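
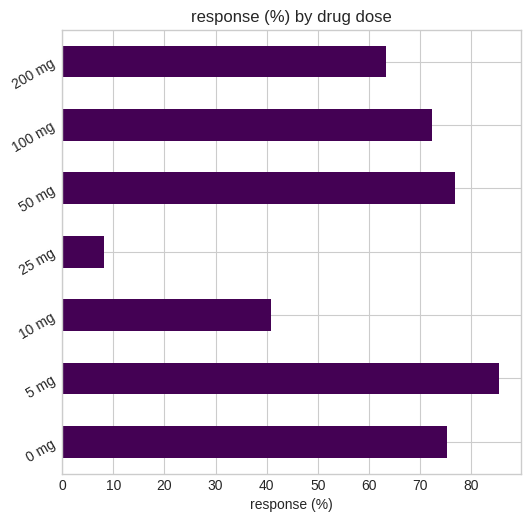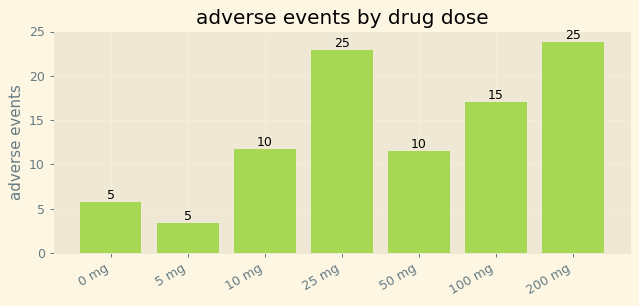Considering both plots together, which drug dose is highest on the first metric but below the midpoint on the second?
Chart 2 median adverse events ≈ 10; below-median drug doses: 0 mg, 5 mg, 50 mg. Among those, 5 mg has the highest response (%) (≈ 90).

5 mg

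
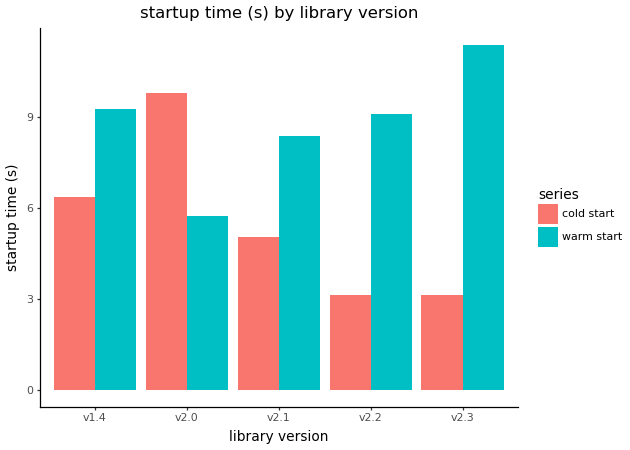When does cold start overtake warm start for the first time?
v2.0

v1.4: cold start ≈ 6 vs warm start ≈ 9 (not yet); v2.0: cold start ≈ 10 vs warm start ≈ 6 (first crossover).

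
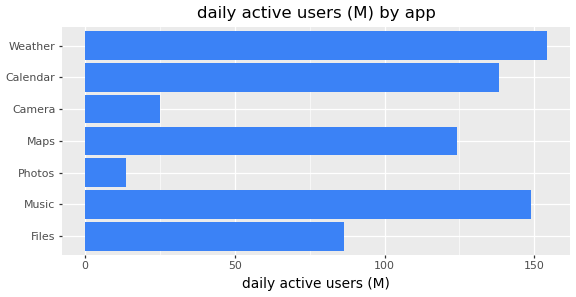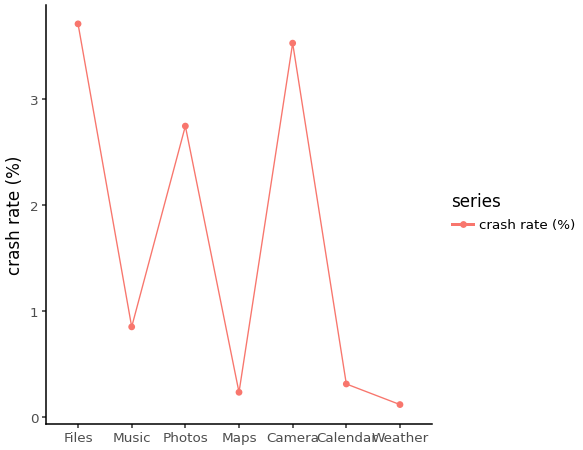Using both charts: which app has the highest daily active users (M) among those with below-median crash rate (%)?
Weather

Chart 2 median crash rate (%) ≈ 1; below-median apps: Maps, Calendar, Weather. Among those, Weather has the highest daily active users (M) (≈ 160).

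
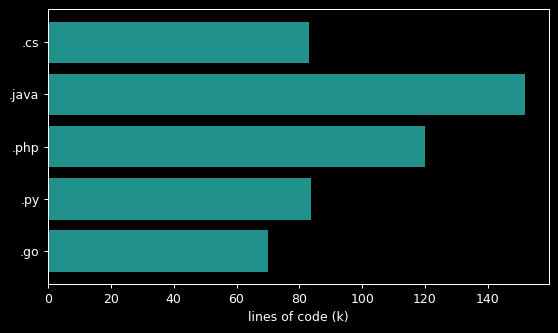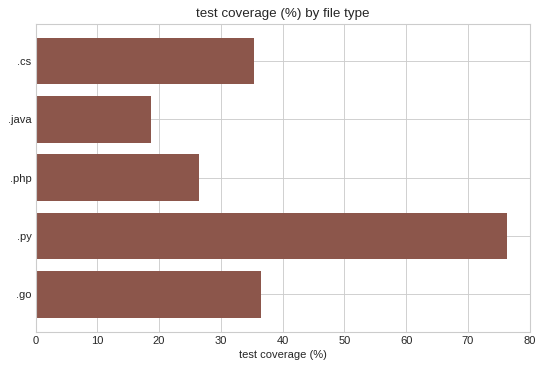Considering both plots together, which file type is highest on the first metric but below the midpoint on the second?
.java

Chart 2 median test coverage (%) ≈ 40; below-median file types: .java, .php. Among those, .java has the highest lines of code (k) (≈ 160).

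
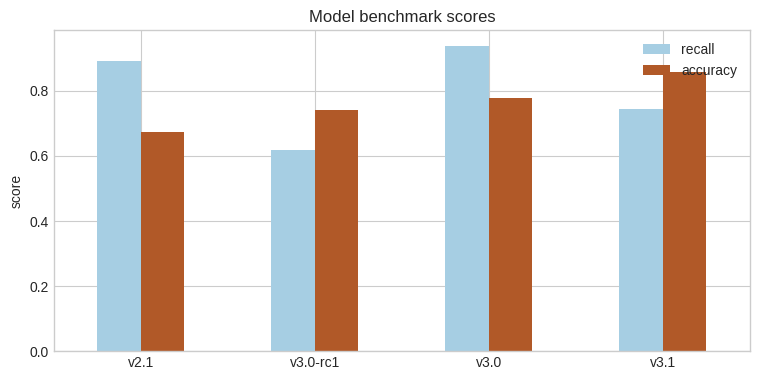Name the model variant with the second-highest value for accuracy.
Top 3 for accuracy: v3.1 ≈ 0.9, v3.0 ≈ 0.8, v3.0-rc1 ≈ 0.7.

v3.0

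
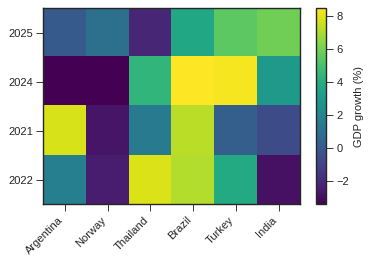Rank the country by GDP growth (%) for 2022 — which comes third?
Turkey

Top 4 for 2022: Thailand ≈ 8, Brazil ≈ 7, Turkey ≈ 4, Argentina ≈ 2.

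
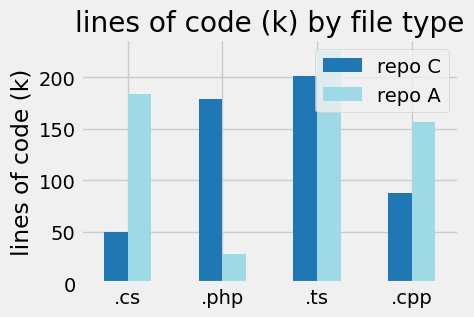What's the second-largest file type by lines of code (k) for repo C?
Top 3 for repo C: .ts ≈ 200, .php ≈ 180, .cpp ≈ 80.

.php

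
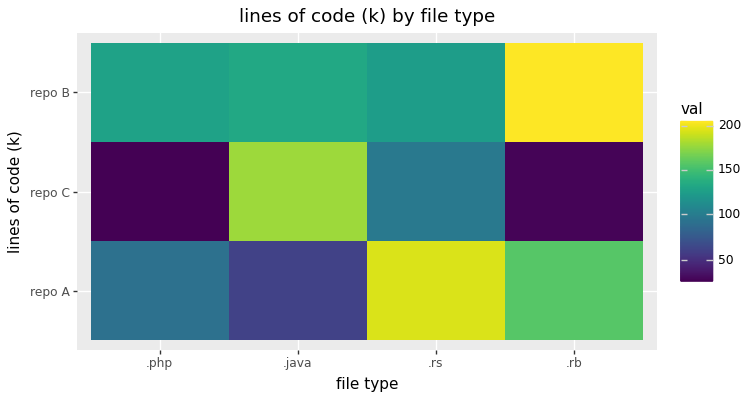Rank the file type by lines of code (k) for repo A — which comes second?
.rb

Top 3 for repo A: .rs ≈ 200, .rb ≈ 160, .php ≈ 100.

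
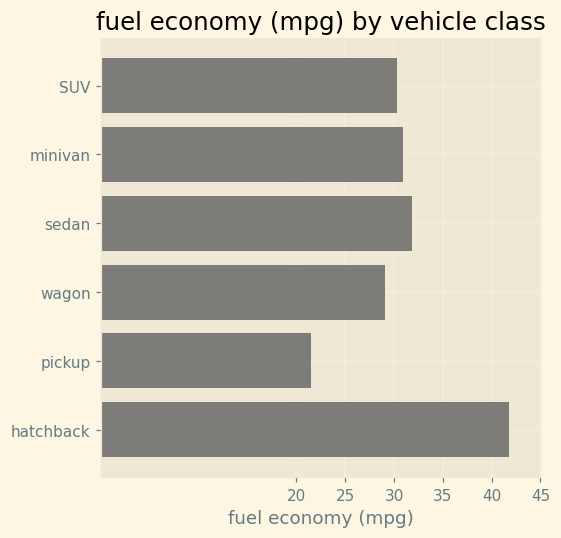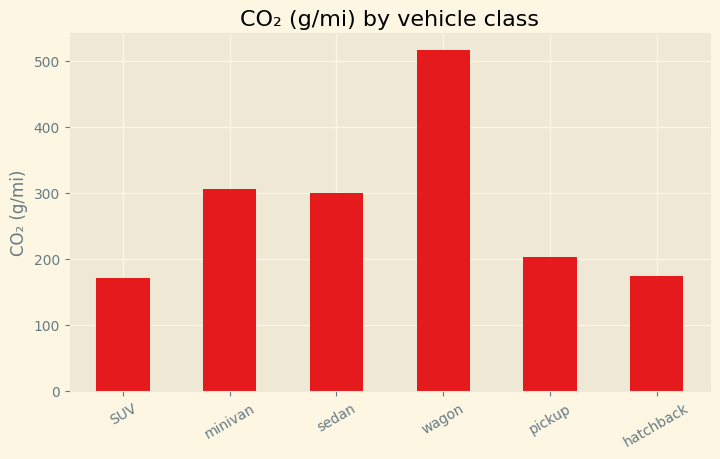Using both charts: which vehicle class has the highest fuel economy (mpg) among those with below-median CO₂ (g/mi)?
Chart 2 median CO₂ (g/mi) ≈ 250; below-median vehicle classes: SUV, pickup, hatchback. Among those, hatchback has the highest fuel economy (mpg) (≈ 40).

hatchback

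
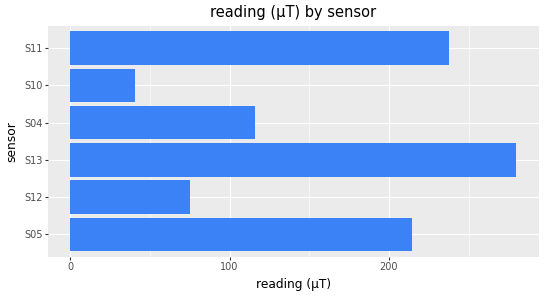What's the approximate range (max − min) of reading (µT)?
≈ 225

Max S13 ≈ 275, min S10 ≈ 50; range ≈ 225.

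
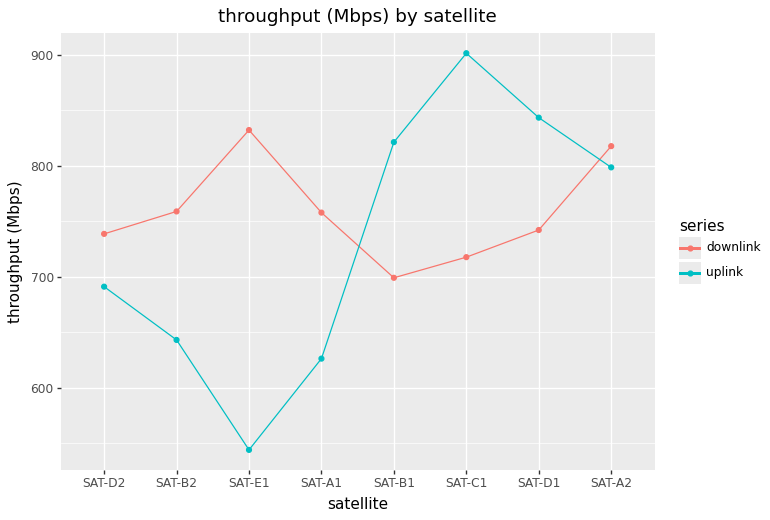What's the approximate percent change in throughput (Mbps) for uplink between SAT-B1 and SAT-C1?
≈ +12.5%

SAT-B1 ≈ 800, SAT-C1 ≈ 900; (900 − 800) / 800 ≈ +12.5%.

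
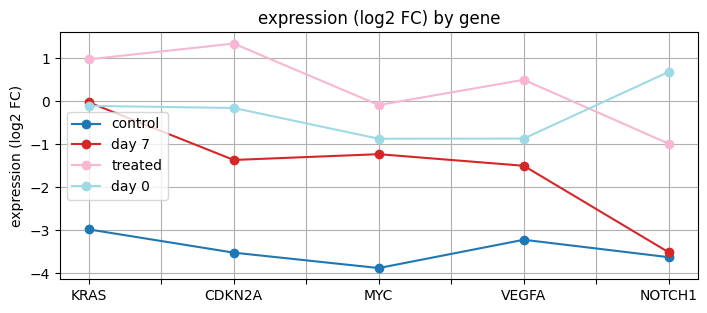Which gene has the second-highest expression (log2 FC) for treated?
Top 3 for treated: CDKN2A ≈ 1.5, KRAS ≈ 1.0, VEGFA ≈ 0.5.

KRAS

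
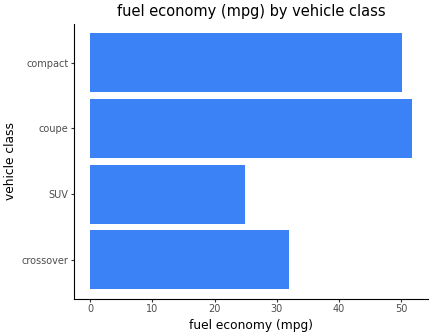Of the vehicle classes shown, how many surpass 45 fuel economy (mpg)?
Above 45: coupe, compact.

2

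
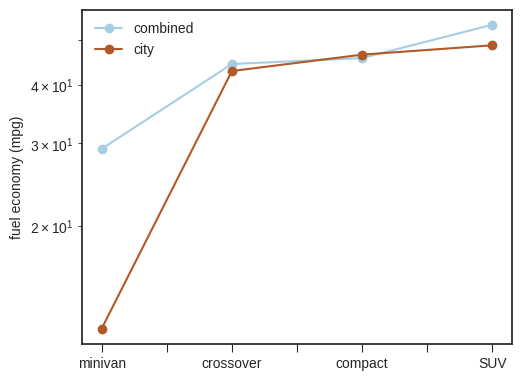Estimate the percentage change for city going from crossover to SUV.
crossover ≈ 45, SUV ≈ 50; (50 − 45) / 45 ≈ +11.1%.

≈ +11.1%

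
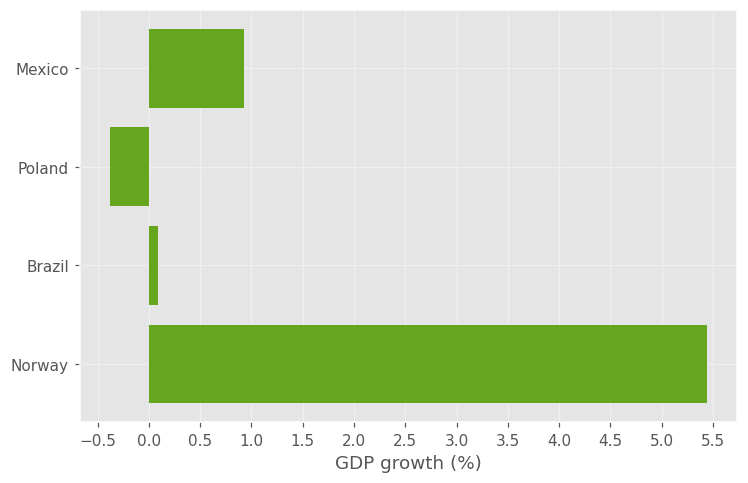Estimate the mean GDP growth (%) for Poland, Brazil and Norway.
(-0.5 + 0.0 + 5.5) / 3 ≈ 1.67.

≈ 1.67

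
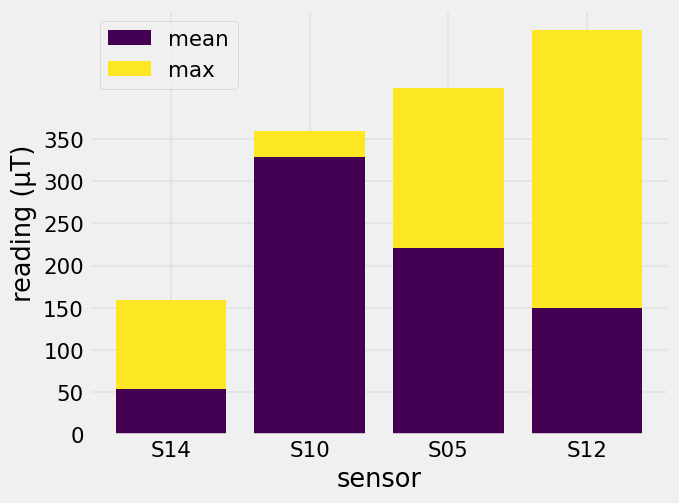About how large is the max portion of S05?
max top ≈ 400, bottom ≈ 200; segment ≈ 200.

≈ 200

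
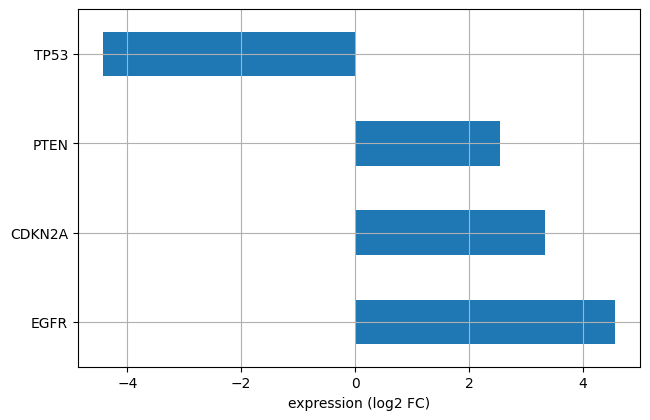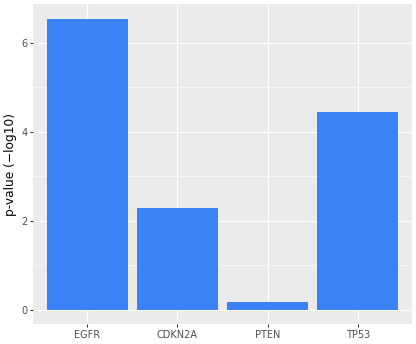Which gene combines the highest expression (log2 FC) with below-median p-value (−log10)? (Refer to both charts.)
Chart 2 median p-value (−log10) ≈ 3; below-median genes: CDKN2A, PTEN. Among those, CDKN2A has the highest expression (log2 FC) (≈ 3.5).

CDKN2A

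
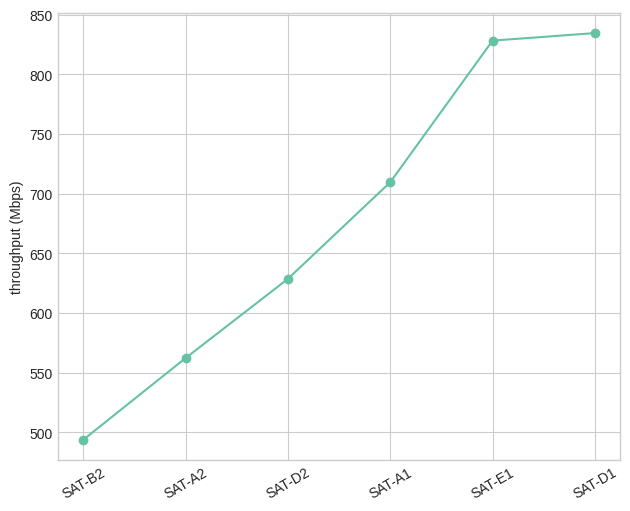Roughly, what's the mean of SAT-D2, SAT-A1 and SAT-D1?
≈ 733

(650 + 700 + 850) / 3 ≈ 733.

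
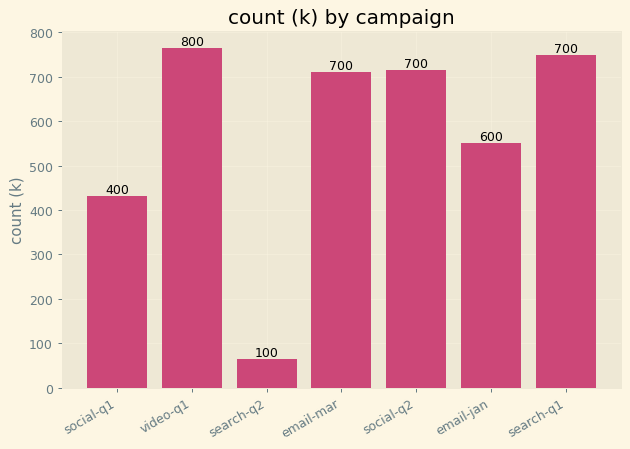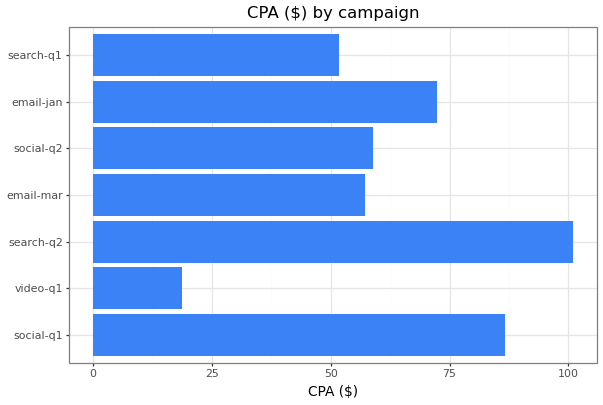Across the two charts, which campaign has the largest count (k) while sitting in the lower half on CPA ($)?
Chart 2 median CPA ($) ≈ 60; below-median campaigns: video-q1, email-mar, search-q1. Among those, video-q1 has the highest count (k) (≈ 800).

video-q1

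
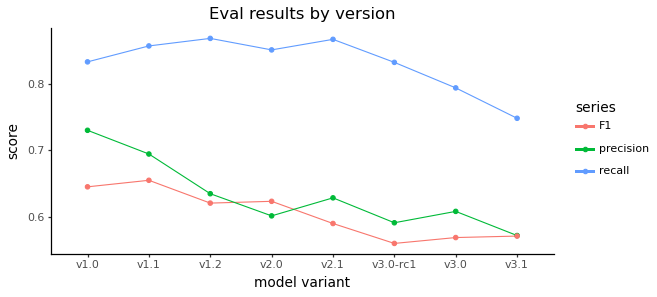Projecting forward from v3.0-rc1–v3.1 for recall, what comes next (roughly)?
≈ 0.7

Last three: 0.85, 0.80, 0.75 → slope ≈ -0.05/step → next ≈ 0.7.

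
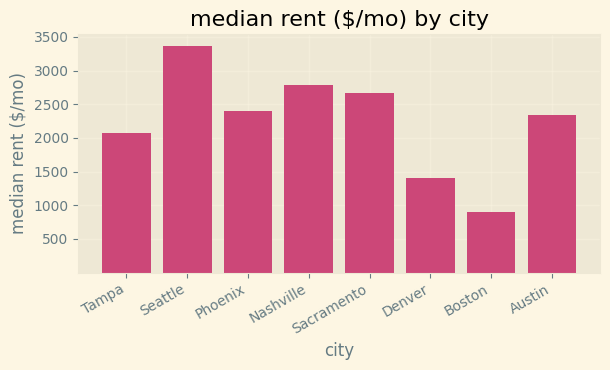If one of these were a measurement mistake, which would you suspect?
Boston ≈ 1000; the rest sit between ≈ 1500 and ≈ 3500.

Boston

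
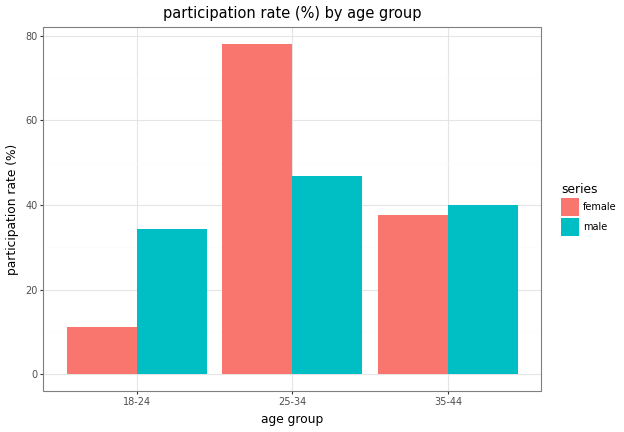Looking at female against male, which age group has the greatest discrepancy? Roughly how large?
25-34: female ≈ 80, male ≈ 50 → gap ≈ 30. Next-largest (18-24) is only ≈ 20.

25-34, ≈ 30 %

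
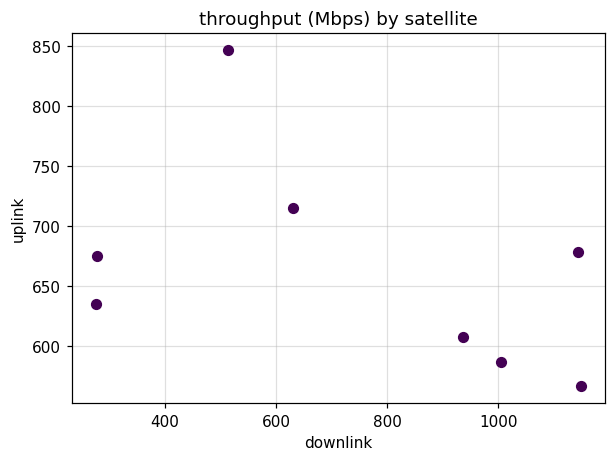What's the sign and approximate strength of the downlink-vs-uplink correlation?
Points are negatively correlated; moderate (|r| ≈ 0.5).

negative, moderate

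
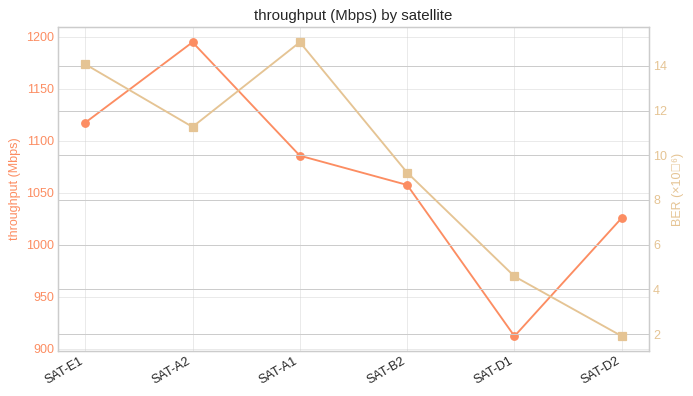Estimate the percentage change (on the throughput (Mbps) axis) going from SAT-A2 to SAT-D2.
≈ -14.6%

SAT-A2 ≈ 1200, SAT-D2 ≈ 1025; (1025 − 1200) / 1200 ≈ -14.6%.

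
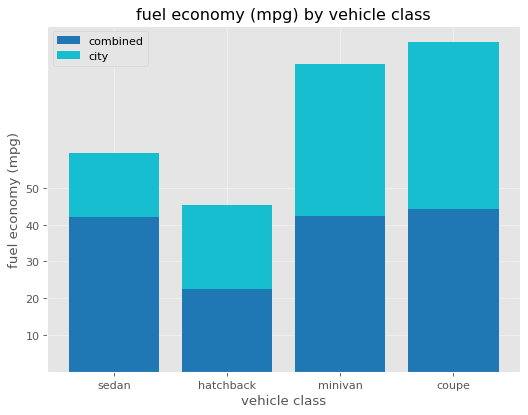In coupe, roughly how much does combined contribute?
≈ 40

combined top ≈ 40, bottom ≈ 0; segment ≈ 40.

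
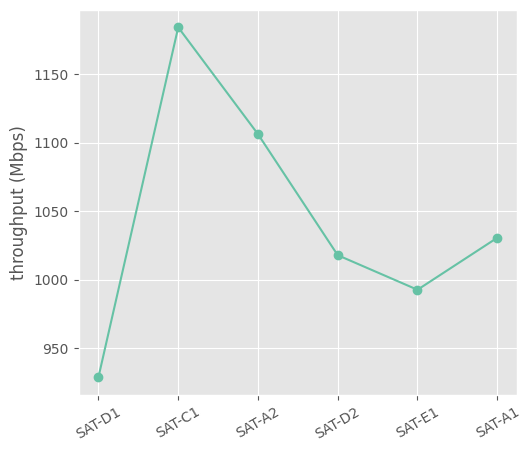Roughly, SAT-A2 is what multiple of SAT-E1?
≈ 1.1×

SAT-A2 ≈ 1100, SAT-E1 ≈ 1000; 1100/1000 ≈ 1.1.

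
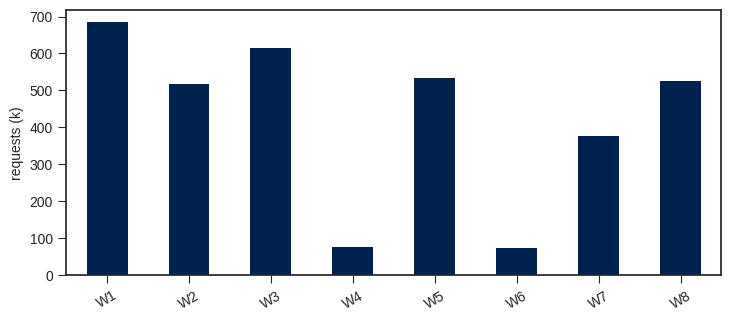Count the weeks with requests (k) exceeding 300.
6

Above 300: W1, W2, W3, W5, W7, W8.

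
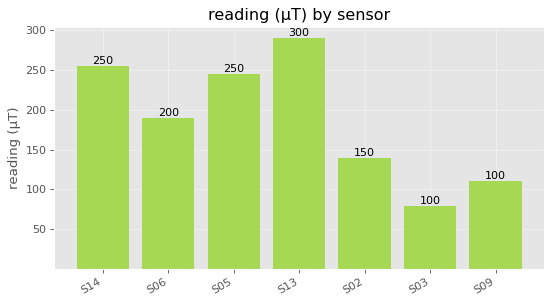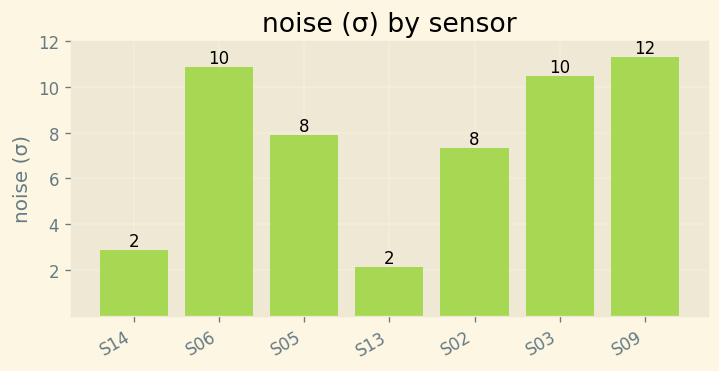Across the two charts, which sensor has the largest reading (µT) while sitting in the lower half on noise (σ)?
Chart 2 median noise (σ) ≈ 8; below-median sensors: S14, S13, S02. Among those, S13 has the highest reading (µT) (≈ 300).

S13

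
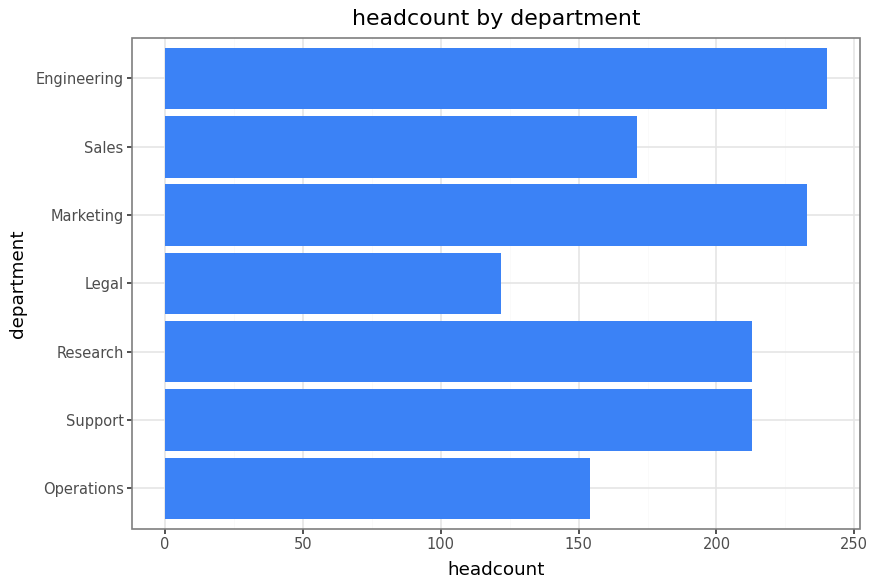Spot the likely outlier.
Legal ≈ 120; the rest sit between ≈ 160 and ≈ 240.

Legal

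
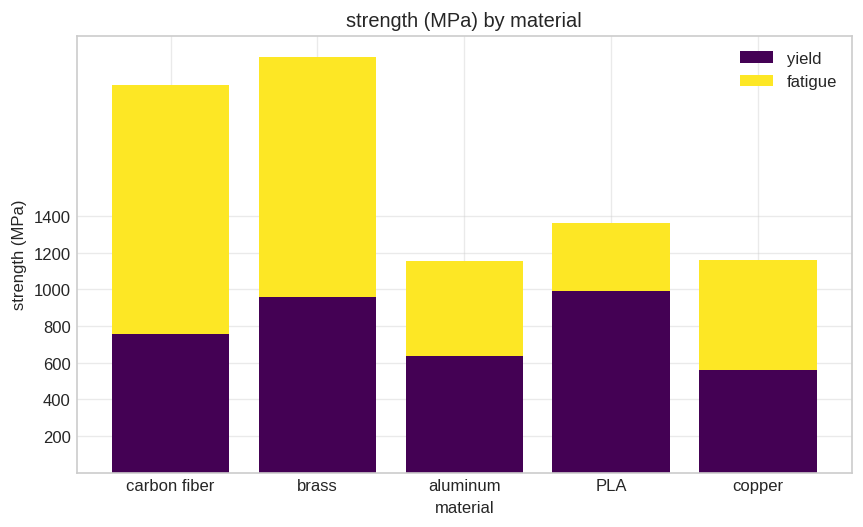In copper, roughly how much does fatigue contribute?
fatigue top ≈ 1200, bottom ≈ 600; segment ≈ 600.

≈ 600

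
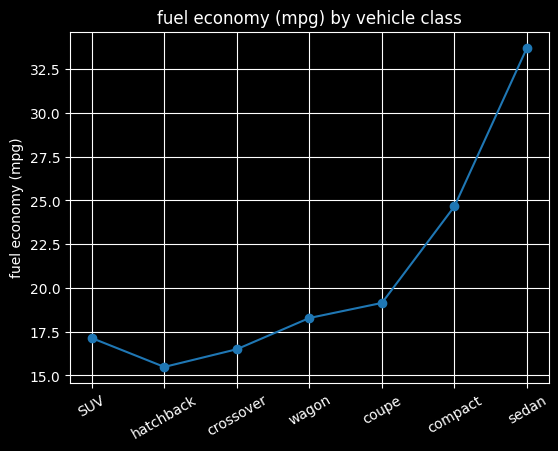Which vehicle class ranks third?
Top 4: sedan ≈ 34, compact ≈ 24, coupe ≈ 20, wagon ≈ 18.

coupe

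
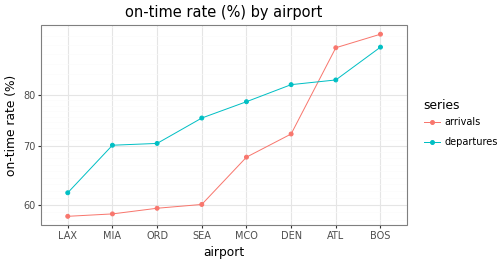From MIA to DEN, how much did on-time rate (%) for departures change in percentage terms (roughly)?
≈ +14.3%

MIA ≈ 70, DEN ≈ 80; (80 − 70) / 70 ≈ +14.3%.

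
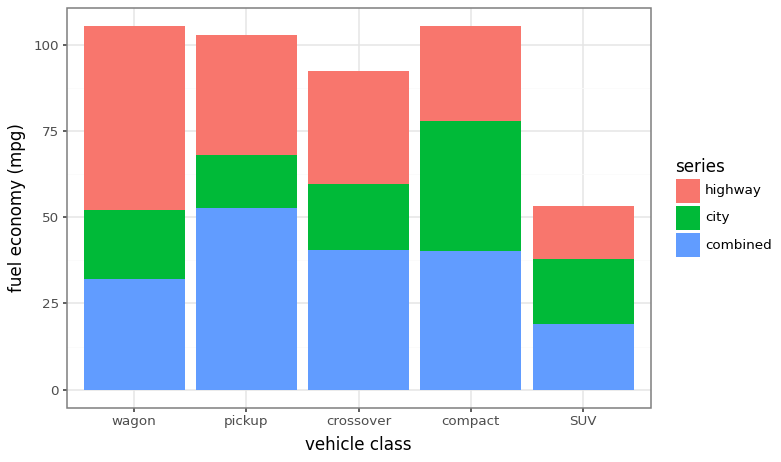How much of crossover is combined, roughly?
combined top ≈ 40, bottom ≈ 0; segment ≈ 40.

≈ 40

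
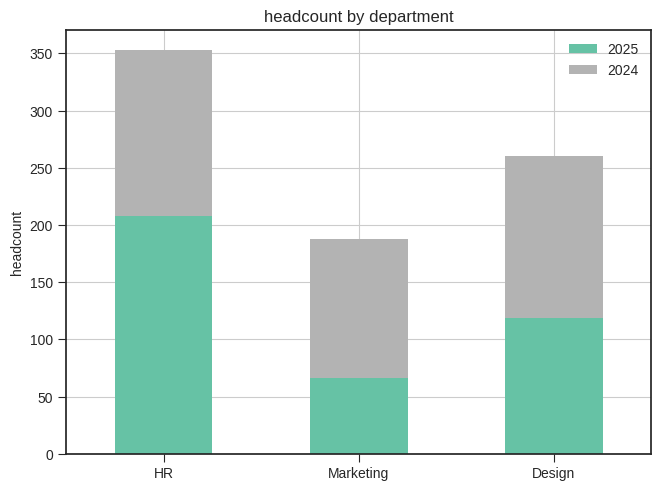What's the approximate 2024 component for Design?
2024 top ≈ 250, bottom ≈ 100; segment ≈ 150.

≈ 150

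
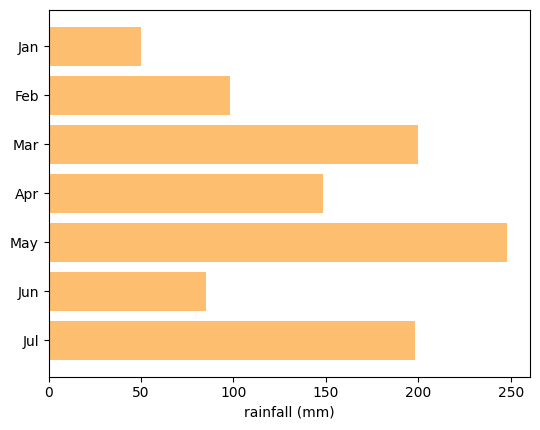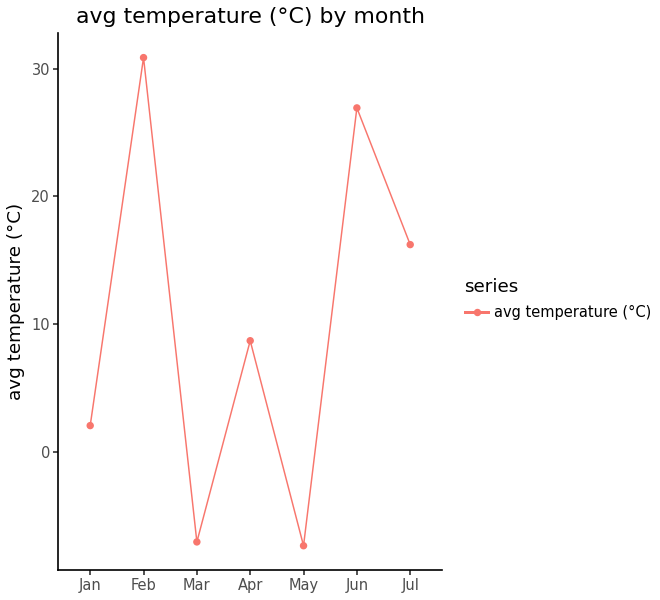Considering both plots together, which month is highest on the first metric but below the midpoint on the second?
Chart 2 median avg temperature (°C) ≈ 10; below-median months: Jan, Mar, May. Among those, May has the highest rainfall (mm) (≈ 250).

May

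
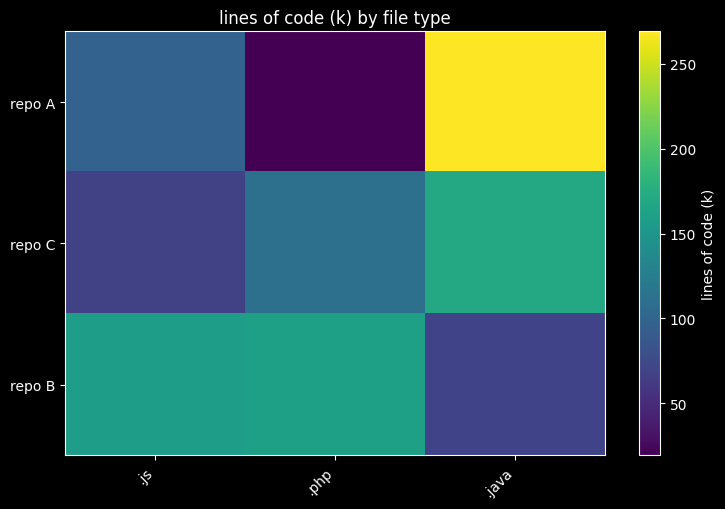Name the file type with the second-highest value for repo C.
Top 3 for repo C: .java ≈ 175, .php ≈ 100, .js ≈ 75.

.php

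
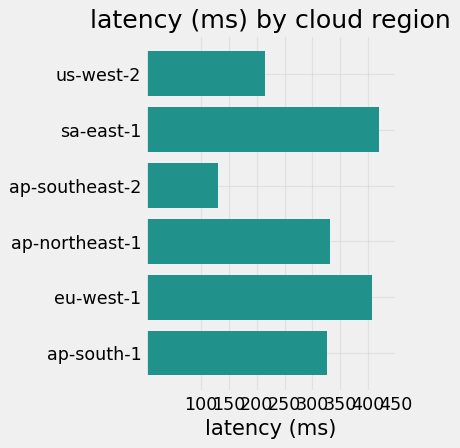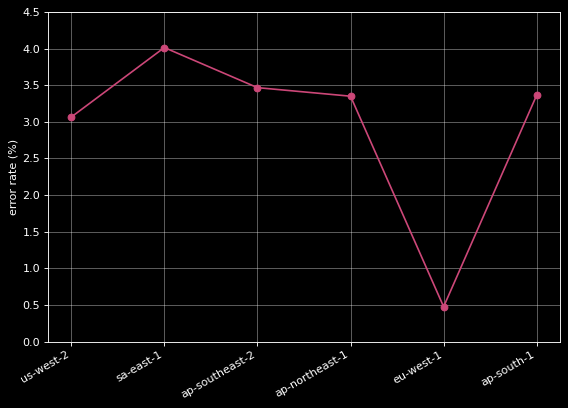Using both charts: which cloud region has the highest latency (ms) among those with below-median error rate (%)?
Chart 2 median error rate (%) ≈ 3.5; below-median cloud regions: us-west-2, ap-northeast-1, eu-west-1. Among those, eu-west-1 has the highest latency (ms) (≈ 400).

eu-west-1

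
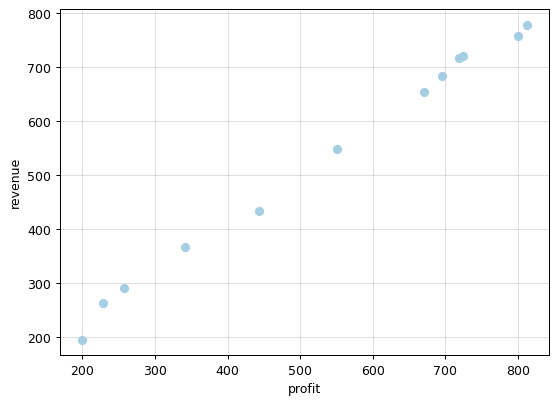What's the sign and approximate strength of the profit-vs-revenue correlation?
positive, strong

Points are positively correlated; strong (|r| ≈ 1.0).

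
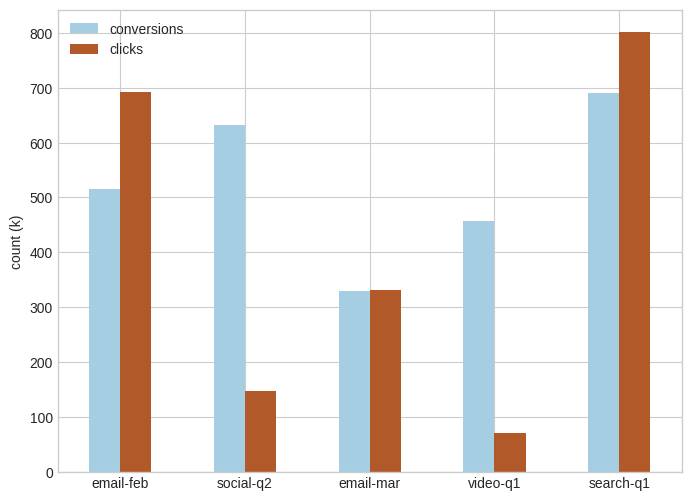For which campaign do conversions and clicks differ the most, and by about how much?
social-q2: conversions ≈ 600, clicks ≈ 100 → gap ≈ 500. Next-largest (video-q1) is only ≈ 400.

social-q2, ≈ 500 k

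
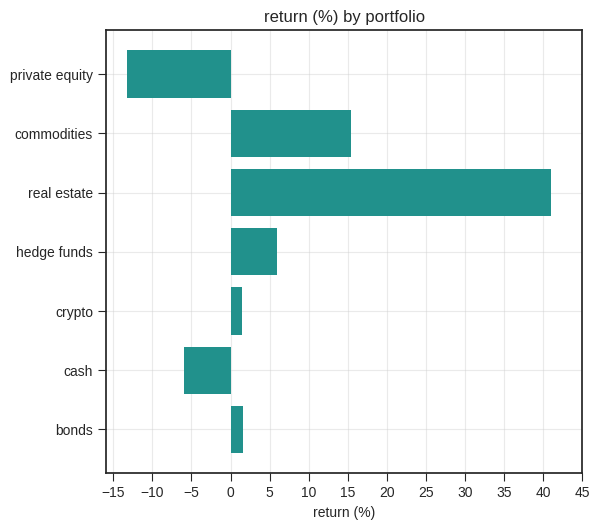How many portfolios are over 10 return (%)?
Above 10: commodities, real estate.

2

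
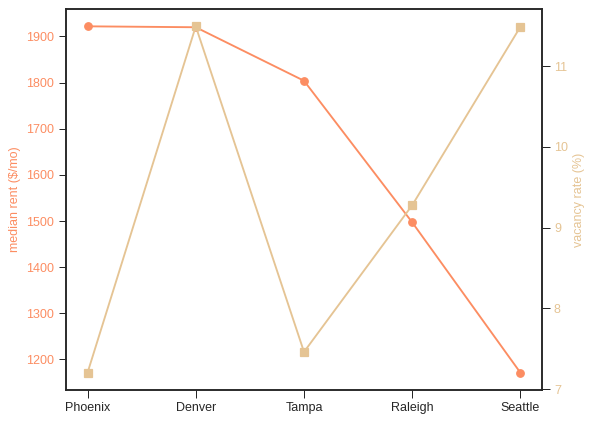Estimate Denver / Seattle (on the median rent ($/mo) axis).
≈ 1.58×

Denver ≈ 1900, Seattle ≈ 1200; 1900/1200 ≈ 1.58.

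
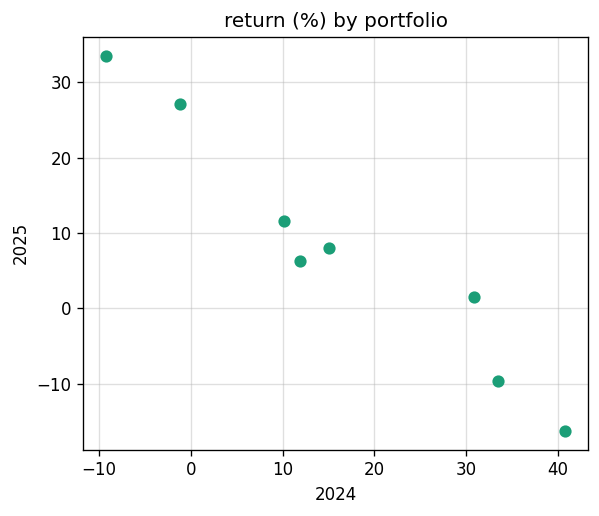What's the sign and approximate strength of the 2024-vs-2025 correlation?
negative, strong

Points are negatively correlated; strong (|r| ≈ 1.0).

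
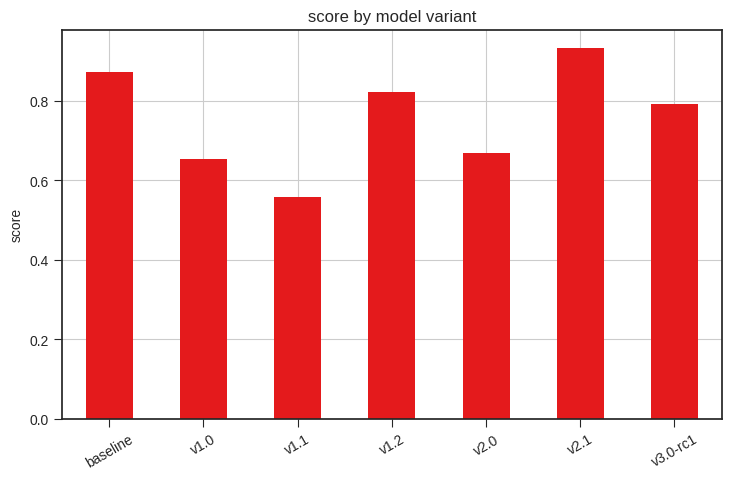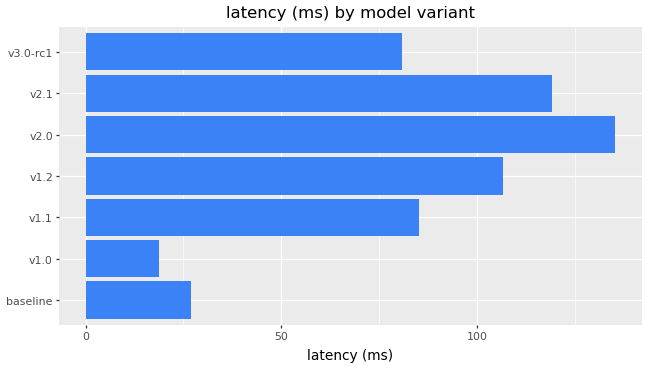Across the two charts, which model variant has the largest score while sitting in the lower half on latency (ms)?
baseline

Chart 2 median latency (ms) ≈ 80; below-median model variants: baseline, v1.0, v3.0-rc1. Among those, baseline has the highest score (≈ 0.9).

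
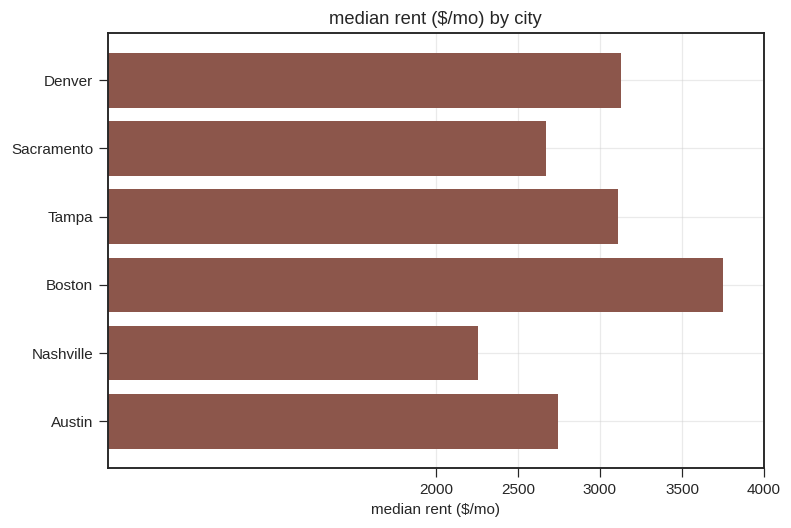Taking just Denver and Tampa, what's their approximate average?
≈ 3000

(3000 + 3000) / 2 ≈ 3000.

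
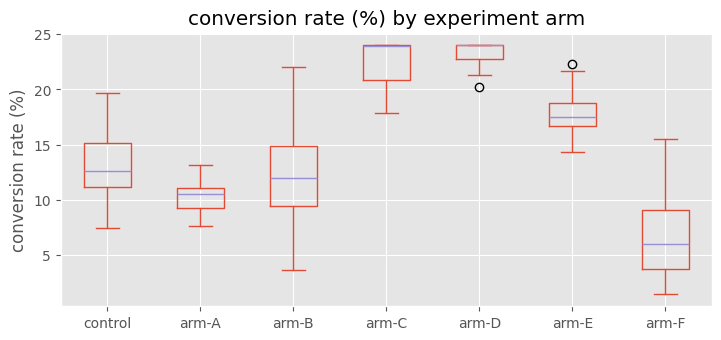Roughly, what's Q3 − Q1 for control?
≈ 4

Q3 ≈ 16, Q1 ≈ 12; IQR ≈ 4.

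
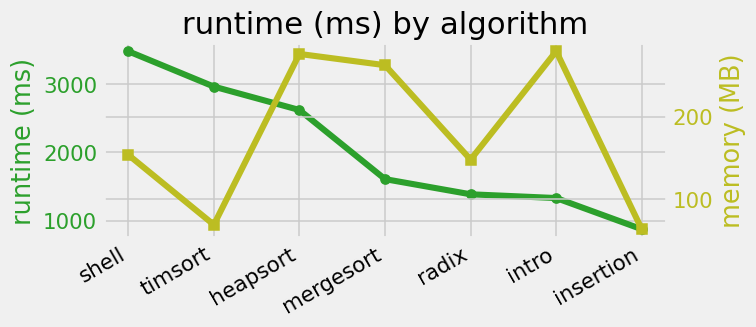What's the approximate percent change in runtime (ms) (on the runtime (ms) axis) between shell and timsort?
≈ -14.3%

shell ≈ 3500, timsort ≈ 3000; (3000 − 3500) / 3500 ≈ -14.3%.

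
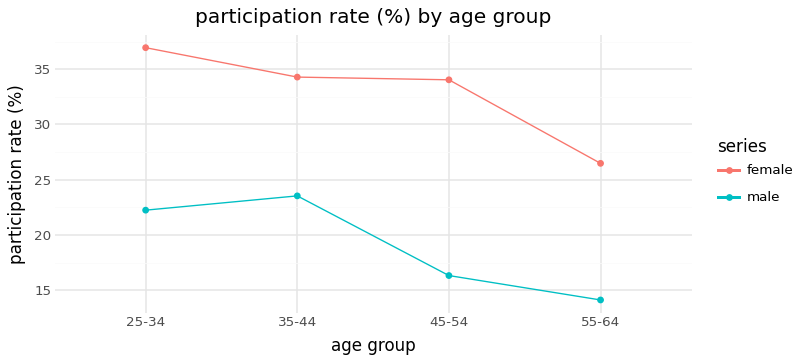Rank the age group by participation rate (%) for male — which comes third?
Top 4 for male: 35-44 ≈ 24, 25-34 ≈ 22, 45-54 ≈ 16, 55-64 ≈ 14.

45-54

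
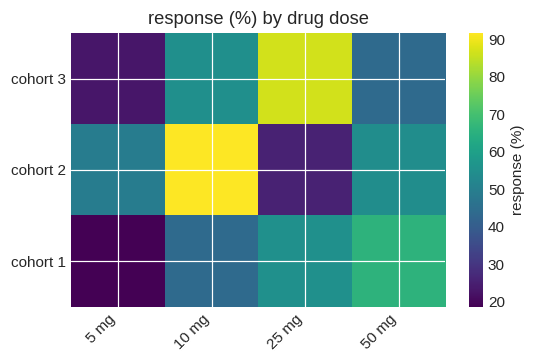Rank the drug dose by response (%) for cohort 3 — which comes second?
Top 3 for cohort 3: 25 mg ≈ 90, 10 mg ≈ 60, 50 mg ≈ 40.

10 mg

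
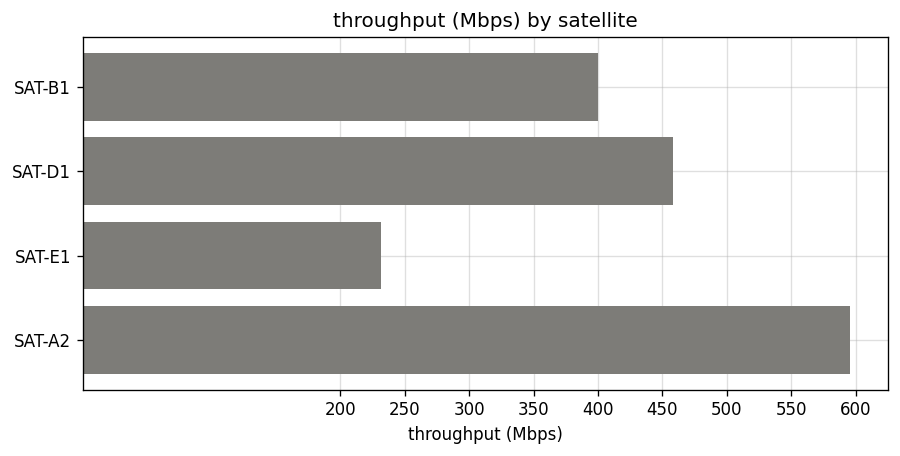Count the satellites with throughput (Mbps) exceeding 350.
Above 350: SAT-B1, SAT-D1, SAT-A2.

3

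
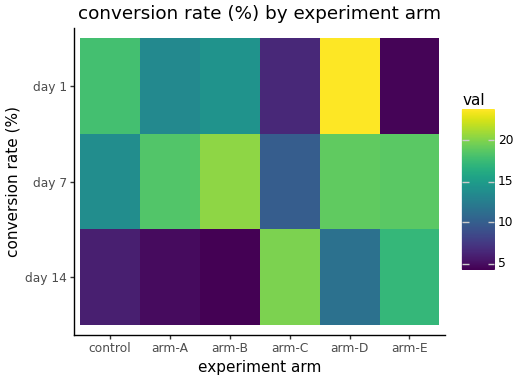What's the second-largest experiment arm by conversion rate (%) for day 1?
control

Top 3 for day 1: arm-D ≈ 24, control ≈ 18, arm-B ≈ 14.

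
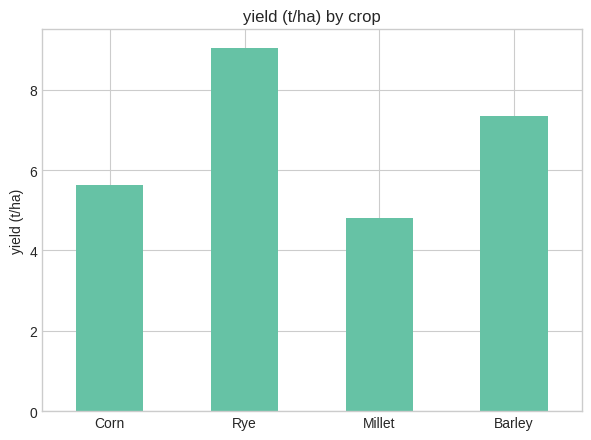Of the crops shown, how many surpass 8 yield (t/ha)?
Above 8: Rye.

1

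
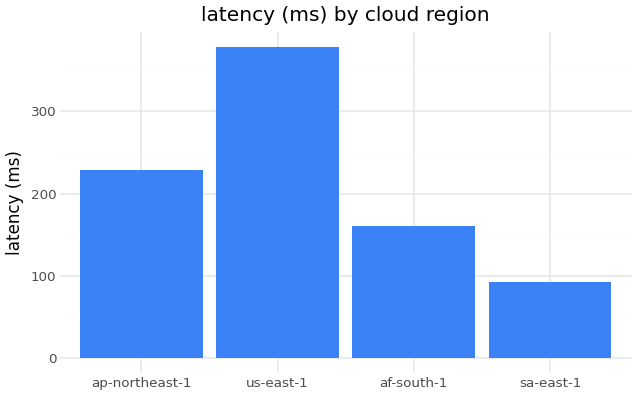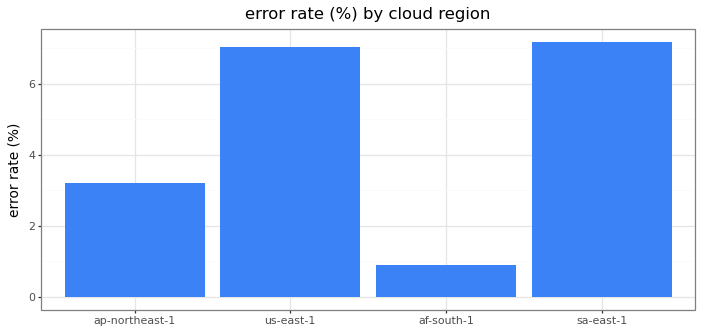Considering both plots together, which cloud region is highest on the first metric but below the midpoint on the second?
Chart 2 median error rate (%) ≈ 5; below-median cloud regions: ap-northeast-1, af-south-1. Among those, ap-northeast-1 has the highest latency (ms) (≈ 250).

ap-northeast-1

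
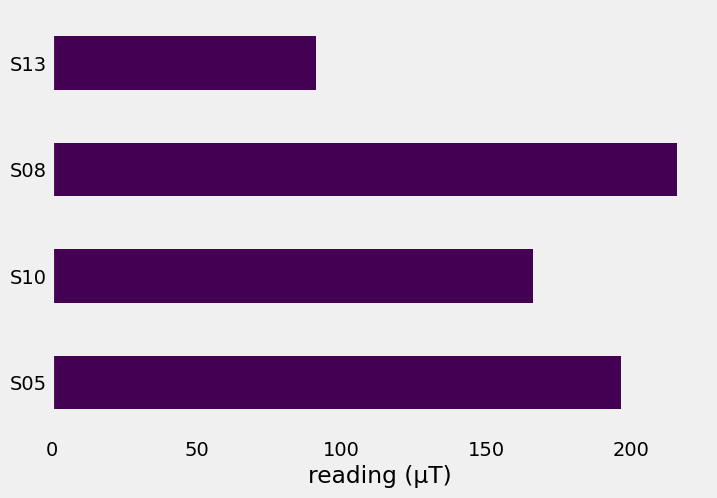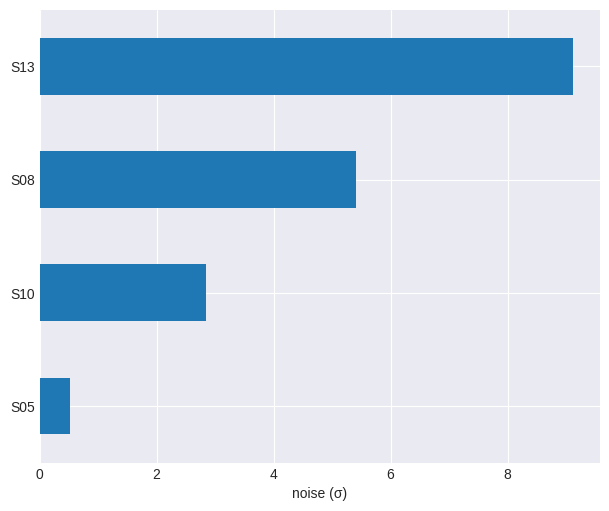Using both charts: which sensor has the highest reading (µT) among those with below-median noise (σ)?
S05

Chart 2 median noise (σ) ≈ 4; below-median sensors: S05, S10. Among those, S05 has the highest reading (µT) (≈ 200).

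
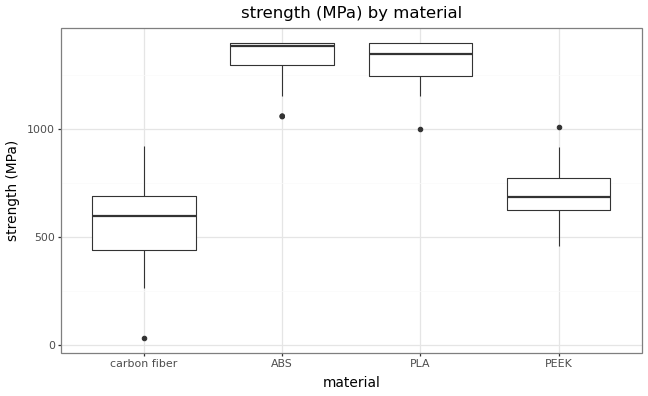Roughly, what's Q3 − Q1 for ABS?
Q3 ≈ 1400, Q1 ≈ 1300; IQR ≈ 100.

≈ 100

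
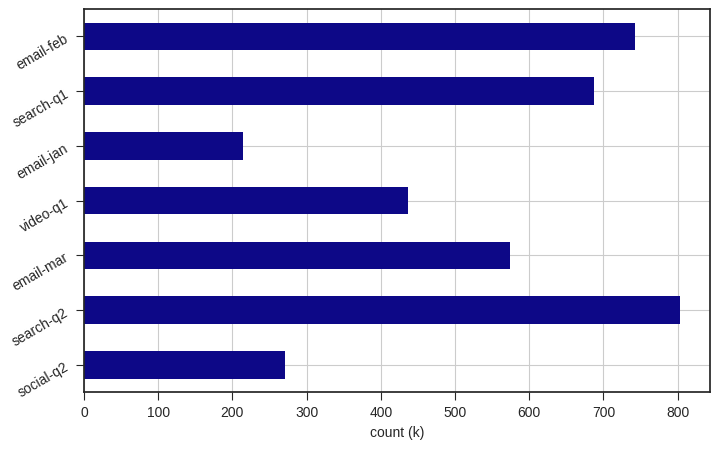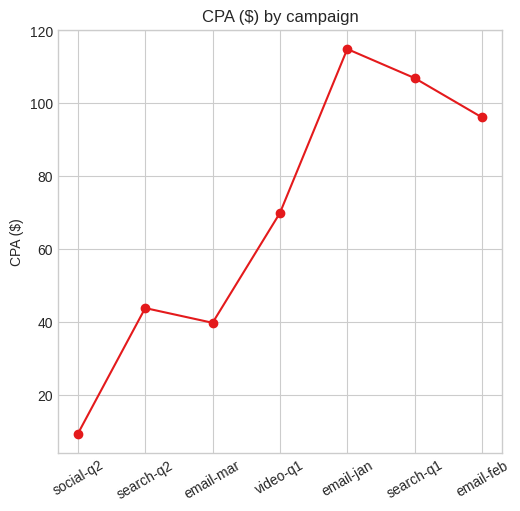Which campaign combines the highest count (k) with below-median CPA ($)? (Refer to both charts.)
Chart 2 median CPA ($) ≈ 60; below-median campaigns: social-q2, search-q2, email-mar. Among those, search-q2 has the highest count (k) (≈ 800).

search-q2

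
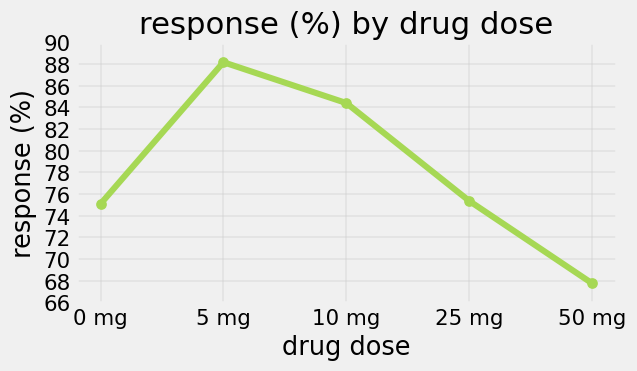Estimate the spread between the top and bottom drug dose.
≈ 20

Max 5 mg ≈ 88, min 50 mg ≈ 68; range ≈ 20.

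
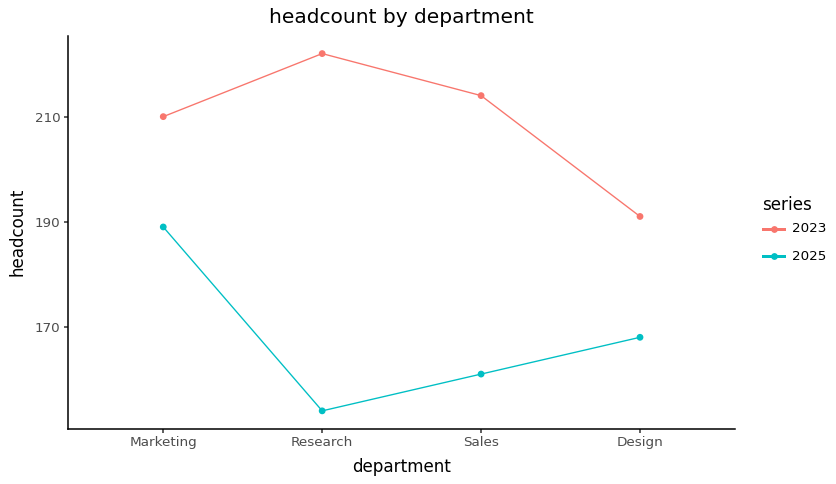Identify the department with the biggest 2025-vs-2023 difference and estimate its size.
Research: 2025 ≈ 150, 2023 ≈ 220 → gap ≈ 70. Next-largest (Sales) is only ≈ 50.

Research, ≈ 70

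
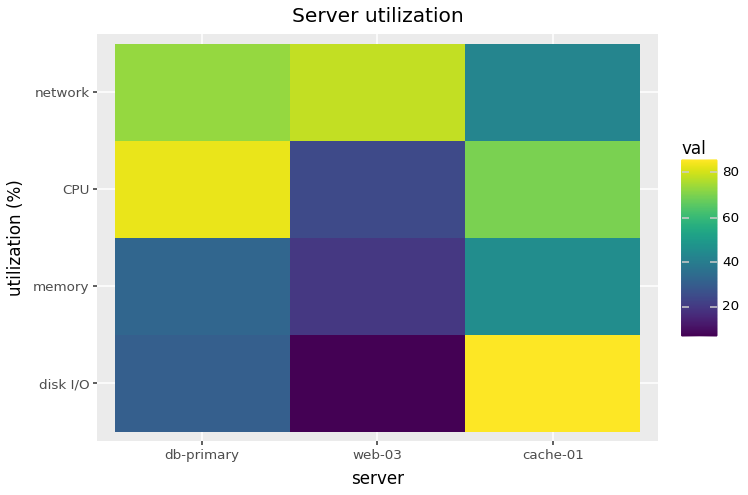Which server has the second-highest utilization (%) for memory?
db-primary

Top 3 for memory: cache-01 ≈ 50, db-primary ≈ 30, web-03 ≈ 20.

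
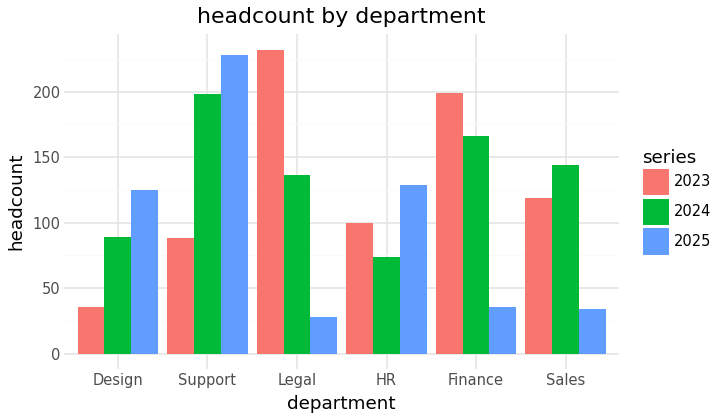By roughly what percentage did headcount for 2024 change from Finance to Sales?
Finance ≈ 160, Sales ≈ 140; (140 − 160) / 160 ≈ -12.5%.

≈ -12.5%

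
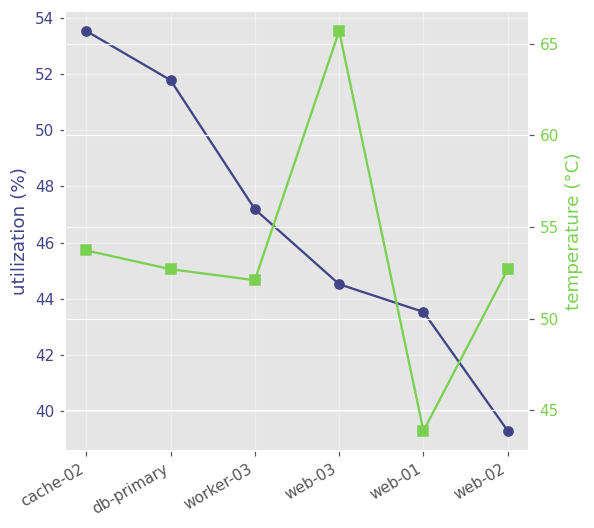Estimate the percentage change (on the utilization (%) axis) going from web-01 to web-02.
≈ -9.1%

web-01 ≈ 44, web-02 ≈ 40; (40 − 44) / 44 ≈ -9.1%.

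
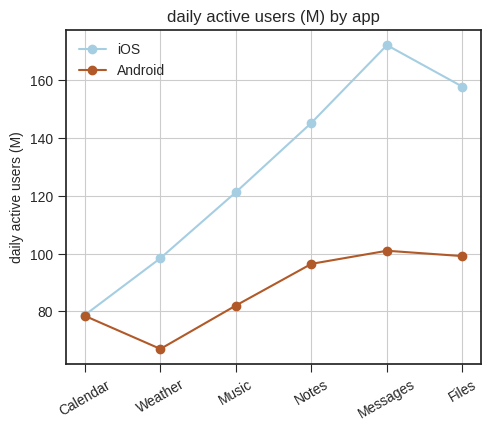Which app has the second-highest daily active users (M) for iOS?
Files

Top 3 for iOS: Messages ≈ 170, Files ≈ 160, Notes ≈ 150.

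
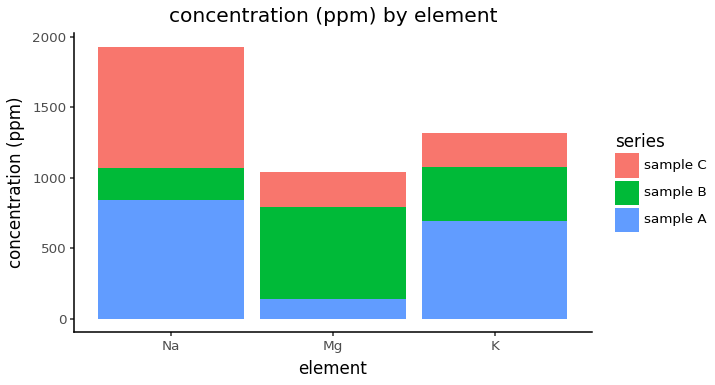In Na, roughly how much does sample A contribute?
≈ 800

sample A top ≈ 800, bottom ≈ 0; segment ≈ 800.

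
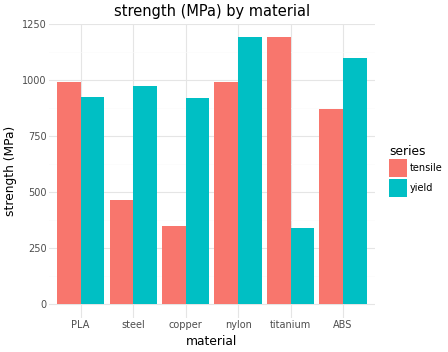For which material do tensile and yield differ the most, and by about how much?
titanium: tensile ≈ 1200, yield ≈ 300 → gap ≈ 900. Next-largest (copper) is only ≈ 600.

titanium, ≈ 900 MPa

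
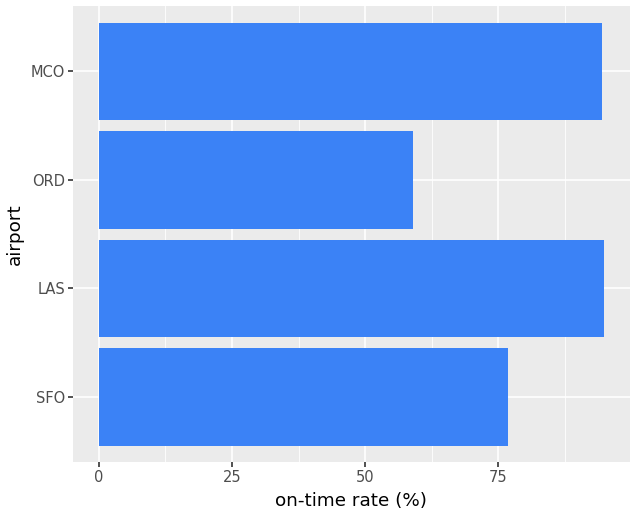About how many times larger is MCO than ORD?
≈ 1.5×

MCO ≈ 90, ORD ≈ 60; 90/60 ≈ 1.5.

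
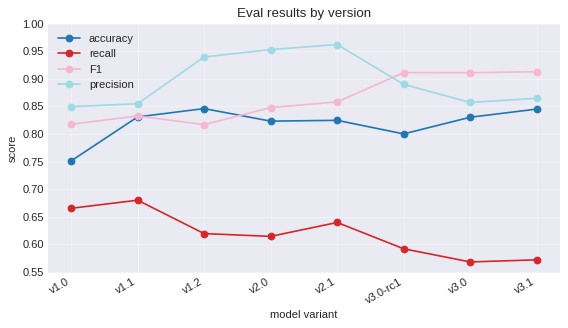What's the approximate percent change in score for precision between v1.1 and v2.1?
v1.1 ≈ 0.85, v2.1 ≈ 0.95; (0.95 − 0.85) / 0.85 ≈ +11.8%.

≈ +11.8%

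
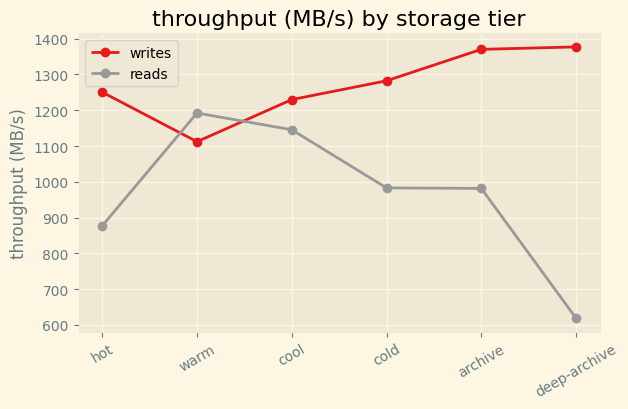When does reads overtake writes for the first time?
warm

hot: reads ≈ 900 vs writes ≈ 1300 (not yet); warm: reads ≈ 1200 vs writes ≈ 1100 (first crossover).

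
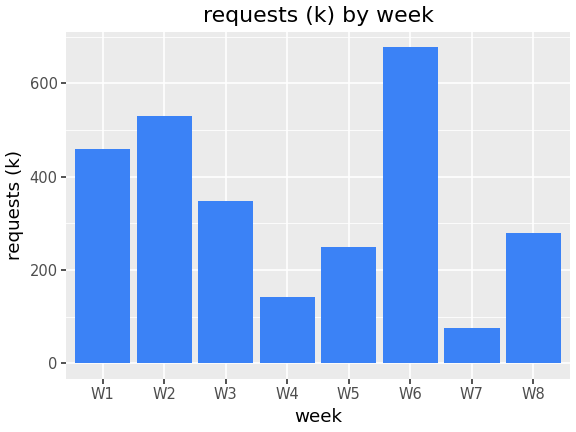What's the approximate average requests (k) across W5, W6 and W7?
≈ 367

(300 + 700 + 100) / 3 ≈ 367.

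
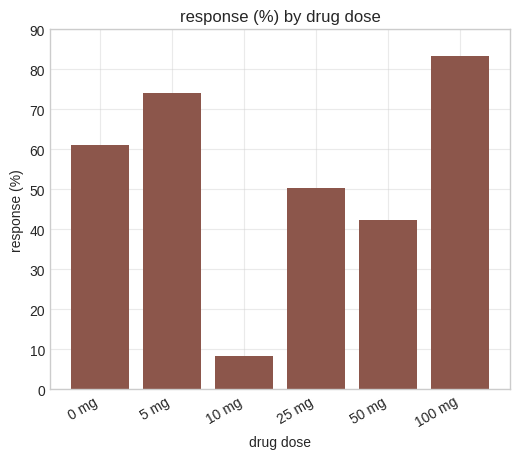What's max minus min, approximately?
≈ 70

Max 100 mg ≈ 80, min 10 mg ≈ 10; range ≈ 70.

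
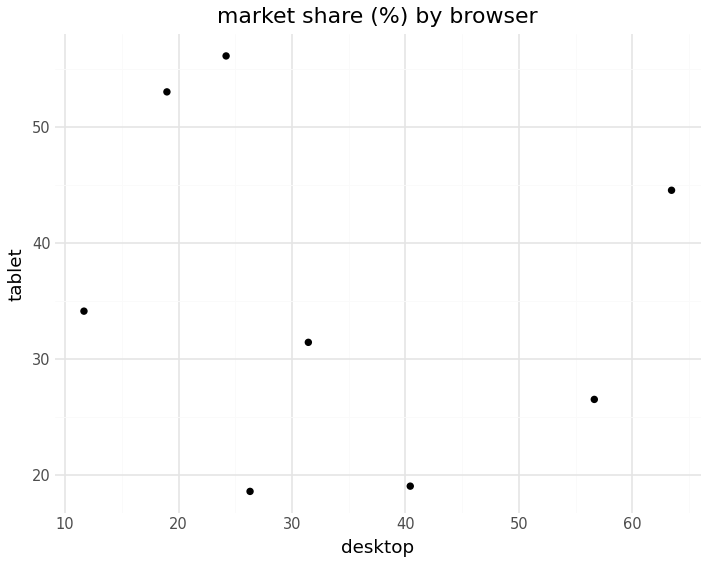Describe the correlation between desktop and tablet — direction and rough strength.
Points are roughly uncorrelated; weak (|r| ≈ 0.2).

no clear correlation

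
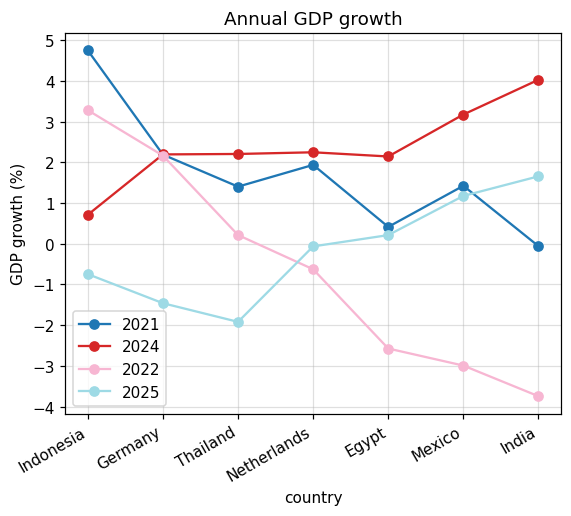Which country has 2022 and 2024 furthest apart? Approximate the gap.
India: 2022 ≈ -4, 2024 ≈ 4 → gap ≈ 8. Next-largest (Mexico) is only ≈ 6.

India, ≈ 8 %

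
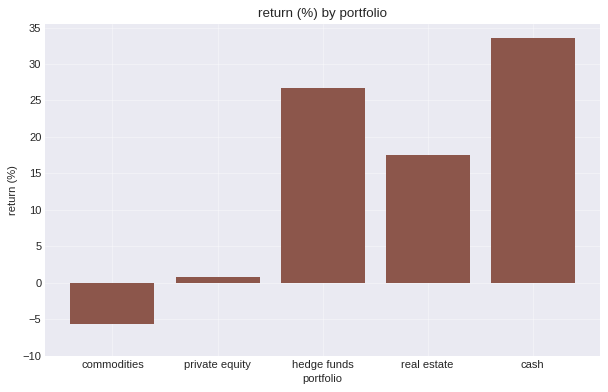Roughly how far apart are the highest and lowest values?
Max cash ≈ 35, min commodities ≈ -5; range ≈ 40.

≈ 40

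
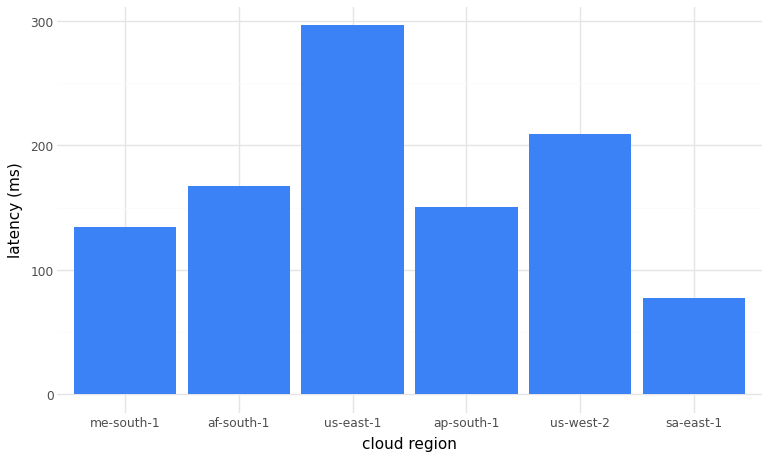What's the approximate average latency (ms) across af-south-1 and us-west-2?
≈ 188

(175 + 200) / 2 ≈ 188.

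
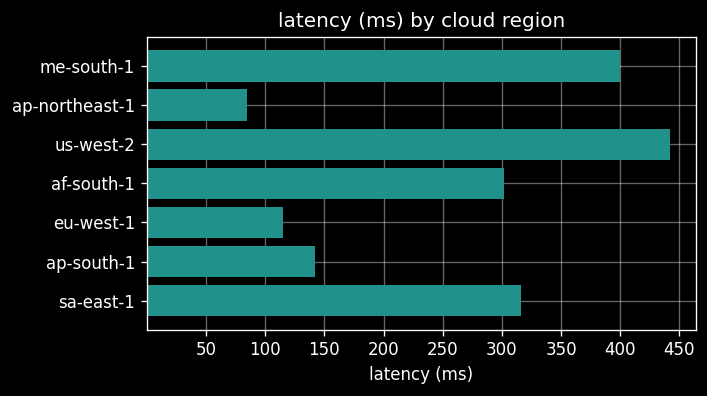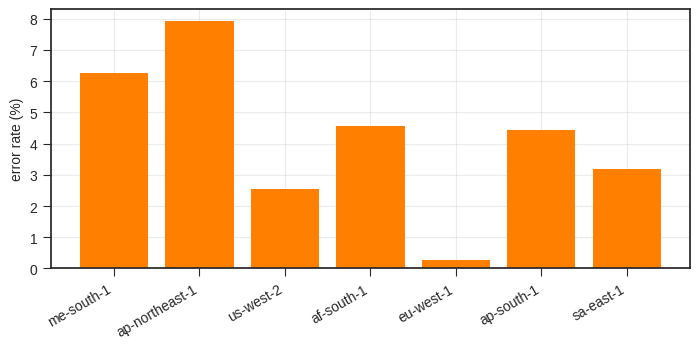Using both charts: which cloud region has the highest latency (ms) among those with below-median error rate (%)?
us-west-2

Chart 2 median error rate (%) ≈ 4; below-median cloud regions: us-west-2, eu-west-1, sa-east-1. Among those, us-west-2 has the highest latency (ms) (≈ 450).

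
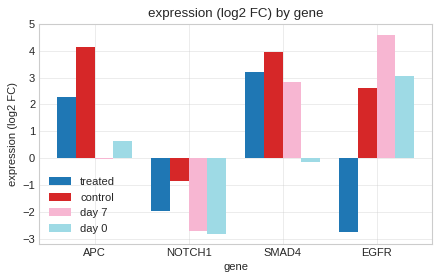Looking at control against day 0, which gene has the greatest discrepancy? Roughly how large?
SMAD4: control ≈ 4, day 0 ≈ 0 → gap ≈ 4. Next-largest (APC) is only ≈ 3.

SMAD4, ≈ 4 log2 FC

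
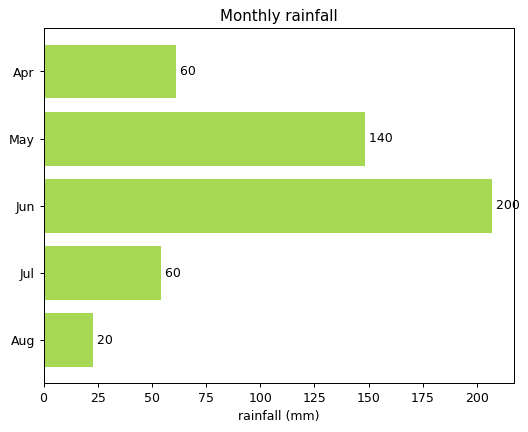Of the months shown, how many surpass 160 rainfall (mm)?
1

Above 160: Jun.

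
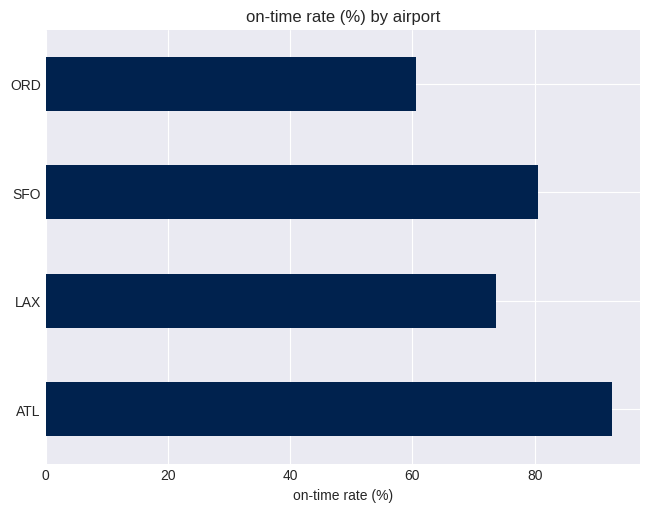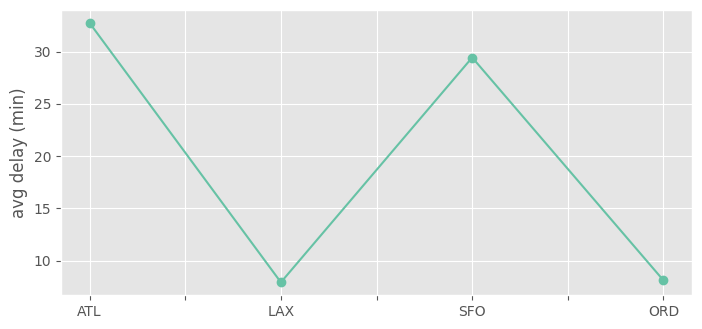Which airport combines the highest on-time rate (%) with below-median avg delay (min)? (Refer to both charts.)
LAX

Chart 2 median avg delay (min) ≈ 20; below-median airports: LAX, ORD. Among those, LAX has the highest on-time rate (%) (≈ 70).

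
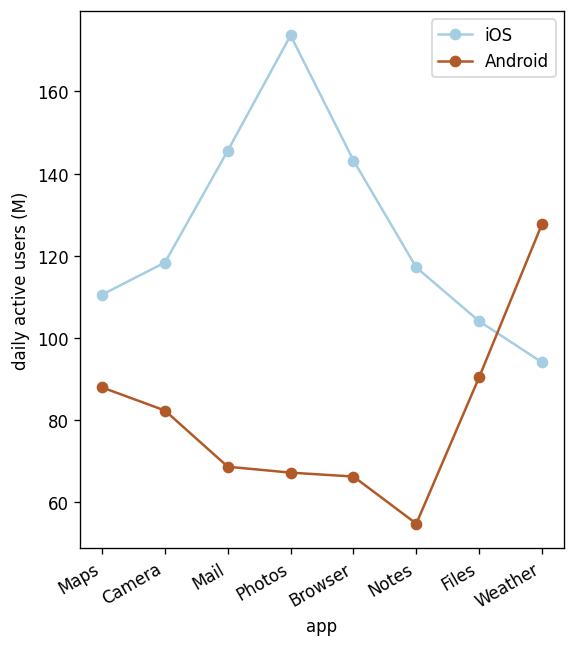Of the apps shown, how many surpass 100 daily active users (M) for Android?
1

Above 100: Weather.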